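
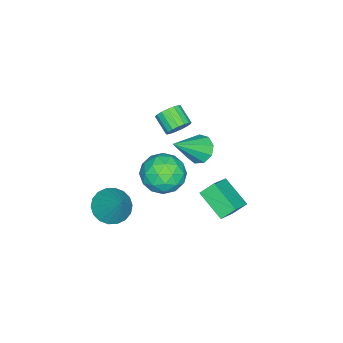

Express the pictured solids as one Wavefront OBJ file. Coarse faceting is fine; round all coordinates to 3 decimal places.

v 0.397 0.716 -0.659
v 1.045 -0.046 -1.24
v -0.305 -0.674 0.38
v 0.343 -1.436 -0.201
v 0.844 -0.675 0.512
v 1.278 0.184 -0.131
v -0.538 -0.904 -0.729
v -0.104 -0.045 -1.372
v 0.467 -1.047 -1.283
v 1.321 -0.906 -0.516
v -0.581 0.186 -0.344
v 0.273 0.327 0.423
v 0.783 0.457 -1.041
v -0.043 -1.177 0.181
v 0.252 -0.729 0.599
v 0.633 -1.177 0.258
v 0.92 0.592 -0.389
v 1.301 0.144 -0.73
v 1.182 -0.225 0.299
v -0.561 -0.864 -0.13
v -0.18 -1.312 -0.471
v 0.107 0.457 -1.118
v 0.488 0.009 -1.459
v -0.442 -0.495 -1.159
v 0.824 -0.58 -1.408
v 0.411 -1.396 -0.797
v -0.107 -1.084 -1.108
v 0.149 -0.579 -1.485
v 1.326 -0.496 -0.957
v 0.913 -1.313 -0.346
v 1.208 -0.866 0.073
v 1.463 -0.361 -0.305
v 0.986 -1.085 -0.982
v -0.173 0.593 -0.514
v -0.586 -0.224 0.097
v -0.723 -0.359 -0.555
v -0.468 0.146 -0.933
v 0.329 0.676 -0.063
v -0.084 -0.14 0.548
v 0.591 -0.141 0.625
v 0.847 0.364 0.248
v -0.246 0.365 0.122
v -2.509 -0.909 0.169
v -1.963 -0.97 0.569
v -2.465 -1.771 1.132
v -3.011 -1.711 0.731
v -2.147 -0.748 0.721
v -2.648 -1.549 1.284
v -2.414 -0.563 0.746
v -2.915 -1.365 1.309
v -2.702 -0.458 0.639
v -3.204 -1.259 1.202
v -2.947 -0.456 0.424
v -3.448 -1.257 0.987
v -3.091 -0.558 0.151
v -3.592 -1.359 0.714
v -3.102 -0.74 -0.119
v -3.603 -1.541 0.444
v -2.977 -0.961 -0.322
v -3.479 -1.763 0.241
v -2.745 -1.171 -0.413
v -3.246 -1.972 0.15
v -2.459 -1.32 -0.371
v -2.96 -2.121 0.192
v -2.184 -1.375 -0.205
v -2.686 -2.177 0.358
v -1.984 -1.324 0.046
v -2.486 -2.125 0.609
v -1.904 -1.178 0.326
v -2.406 -1.979 0.889
v 0.413 1.475 2.265
v 0.962 1.487 1.711
v 1.767 0.785 3.595
v 0.951 1.955 1.967
v 0.687 2.199 2.362
v 0.295 2.104 2.711
v -0.041 1.715 2.852
v -0.166 1.214 2.718
v -0.019 0.835 2.372
v 0.329 0.756 1.976
v 0.717 1.013 1.715
v -1.796 2.961 -3.453
v -2.393 1.594 -2.597
v -0.565 2.901 -2.689
v -1.163 1.534 -1.833
v -1.417 2.386 -4.107
v -2.015 1.019 -3.251
v -0.187 2.326 -3.343
v -0.784 0.959 -2.487
v 2.375 -2.01 -1.78
v 2.9 -1.465 -2.402
v 3.205 -1.03 -0.22
v 2.535 -1.232 -2.354
v 2.138 -1.153 -2.192
v 1.787 -1.244 -1.948
v 1.554 -1.487 -1.671
v 1.483 -1.833 -1.416
v 1.588 -2.215 -1.232
v 1.85 -2.555 -1.157
v 2.216 -2.788 -1.205
v 2.613 -2.867 -1.367
v 2.963 -2.776 -1.611
v 3.197 -2.533 -1.888
v 3.268 -2.187 -2.143
v 3.162 -1.806 -2.327
f 1 38 17
f 38 12 41
f 17 41 6
f 38 41 17
f 1 17 13
f 17 6 18
f 13 18 2
f 17 18 13
f 1 13 22
f 13 2 23
f 22 23 8
f 13 23 22
f 1 22 34
f 22 8 37
f 34 37 11
f 22 37 34
f 1 34 38
f 34 11 42
f 38 42 12
f 34 42 38
f 2 18 29
f 18 6 32
f 29 32 10
f 18 32 29
f 6 41 19
f 41 12 40
f 19 40 5
f 41 40 19
f 12 42 39
f 42 11 35
f 39 35 3
f 42 35 39
f 11 37 36
f 37 8 24
f 36 24 7
f 37 24 36
f 8 23 28
f 23 2 25
f 28 25 9
f 23 25 28
f 4 30 16
f 30 10 31
f 16 31 5
f 30 31 16
f 4 16 14
f 16 5 15
f 14 15 3
f 16 15 14
f 4 14 21
f 14 3 20
f 21 20 7
f 14 20 21
f 4 21 26
f 21 7 27
f 26 27 9
f 21 27 26
f 4 26 30
f 26 9 33
f 30 33 10
f 26 33 30
f 5 31 19
f 31 10 32
f 19 32 6
f 31 32 19
f 3 15 39
f 15 5 40
f 39 40 12
f 15 40 39
f 7 20 36
f 20 3 35
f 36 35 11
f 20 35 36
f 9 27 28
f 27 7 24
f 28 24 8
f 27 24 28
f 10 33 29
f 33 9 25
f 29 25 2
f 33 25 29
f 44 43 47
f 44 47 45
f 45 47 48
f 45 48 46
f 47 43 49
f 47 49 48
f 48 49 50
f 48 50 46
f 49 43 51
f 49 51 50
f 50 51 52
f 50 52 46
f 51 43 53
f 51 53 52
f 52 53 54
f 52 54 46
f 53 43 55
f 53 55 54
f 54 55 56
f 54 56 46
f 55 43 57
f 55 57 56
f 56 57 58
f 56 58 46
f 57 43 59
f 57 59 58
f 58 59 60
f 58 60 46
f 59 43 61
f 59 61 60
f 60 61 62
f 60 62 46
f 61 43 63
f 61 63 62
f 62 63 64
f 62 64 46
f 63 43 65
f 63 65 64
f 64 65 66
f 64 66 46
f 65 43 67
f 65 67 66
f 66 67 68
f 66 68 46
f 67 43 69
f 67 69 68
f 68 69 70
f 68 70 46
f 69 43 44
f 69 44 70
f 70 44 45
f 70 45 46
f 72 71 74
f 72 74 73
f 74 71 75
f 74 75 73
f 75 71 76
f 75 76 73
f 76 71 77
f 76 77 73
f 77 71 78
f 77 78 73
f 78 71 79
f 78 79 73
f 79 71 80
f 79 80 73
f 80 71 81
f 80 81 73
f 81 71 72
f 81 72 73
f 83 85 82
f 86 83 82
f 82 85 84
f 84 86 82
f 83 89 85
f 87 83 86
f 87 89 83
f 85 89 84
f 88 86 84
f 84 89 88
f 88 87 86
f 89 87 88
f 91 90 93
f 91 93 92
f 93 90 94
f 93 94 92
f 94 90 95
f 94 95 92
f 95 90 96
f 95 96 92
f 96 90 97
f 96 97 92
f 97 90 98
f 97 98 92
f 98 90 99
f 98 99 92
f 99 90 100
f 99 100 92
f 100 90 101
f 100 101 92
f 101 90 102
f 101 102 92
f 102 90 103
f 102 103 92
f 103 90 104
f 103 104 92
f 104 90 105
f 104 105 92
f 105 90 91
f 105 91 92



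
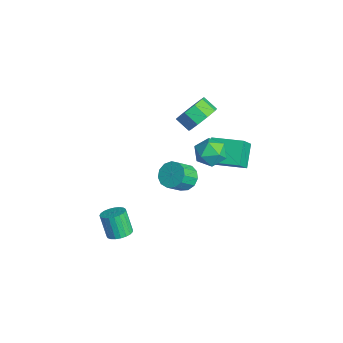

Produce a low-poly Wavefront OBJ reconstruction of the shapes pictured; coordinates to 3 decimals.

v -0.971 2.584 -1.389
v -2.021 3.2 -0.304
v 0.108 4.1 -1.203
v -0.941 4.715 -0.119
v -0.099 1.805 -0.101
v -1.148 2.42 0.983
v 0.981 3.32 0.084
v -0.069 3.936 1.169
v 0.852 -3.614 -4.012
v 1.436 -4.037 -3.807
v 0.813 -4.228 -2.423
v 0.228 -3.806 -2.628
v 1.531 -3.751 -3.725
v 0.907 -3.943 -2.341
v 1.508 -3.442 -3.692
v 0.884 -3.633 -2.308
v 1.372 -3.163 -3.715
v 0.748 -3.354 -2.331
v 1.146 -2.961 -3.789
v 0.522 -3.152 -2.405
v 0.868 -2.873 -3.902
v 0.245 -3.064 -2.518
v 0.589 -2.913 -4.034
v -0.035 -3.104 -2.65
v 0.354 -3.074 -4.162
v -0.27 -3.265 -2.778
v 0.206 -3.328 -4.264
v -0.418 -3.519 -2.88
v 0.169 -3.632 -4.322
v -0.454 -3.824 -2.938
v 0.251 -3.933 -4.327
v -0.373 -4.125 -2.943
v 0.436 -4.179 -4.277
v -0.188 -4.37 -2.893
v 0.693 -4.328 -4.182
v 0.07 -4.519 -2.798
v 0.978 -4.352 -4.057
v 0.354 -4.544 -2.673
v 1.241 -4.25 -3.924
v 0.617 -4.441 -2.54
v -1.537 2.046 2.337
v -0.859 2.073 3.177
v -1.564 1.561 3.763
v -2.243 1.534 2.923
v -1.291 2.673 3.181
v -1.996 2.161 3.767
v -1.838 2.979 2.79
v -2.543 2.467 3.376
v -2.244 2.849 2.187
v -2.949 2.337 2.774
v -2.32 2.343 1.655
v -3.025 1.831 2.241
v -2.03 1.698 1.441
v -2.735 1.186 2.027
v -1.509 1.216 1.647
v -2.214 0.704 2.233
v -1.002 1.122 2.175
v -1.707 0.61 2.761
v -0.745 1.461 2.78
v -1.45 0.949 3.366
v 1.045 0.077 0.081
v 1.852 0.367 0.019
v 2.243 -0.528 0.937
v 1.435 -0.817 0.999
v 1.639 0.63 0.366
v 2.03 -0.265 1.284
v 1.237 0.717 0.623
v 1.628 -0.178 1.54
v 0.774 0.601 0.707
v 1.165 -0.293 1.625
v 0.397 0.32 0.593
v 0.788 -0.575 1.511
v 0.226 -0.039 0.316
v 0.616 -0.934 1.234
v 0.314 -0.361 -0.035
v 0.705 -1.256 0.882
v 0.634 -0.544 -0.35
v 1.025 -1.438 0.568
v 1.085 -0.529 -0.527
v 1.476 -1.424 0.39
v 1.523 -0.322 -0.512
v 1.914 -1.217 0.406
v 1.809 0.012 -0.308
v 2.2 -0.883 0.61
v 1.351 2.23 2.722
v 2.163 1.659 2.607
v 0.517 1.241 1.753
v 1.329 0.67 1.638
v 0.863 0.703 2.521
v 1.378 1.314 3.119
v 1.302 1.586 1.241
v 1.817 2.197 1.839
v 2.132 1.261 1.691
v 1.861 0.715 2.482
v 0.819 2.185 1.878
v 0.548 1.639 2.669
f 2 4 1
f 5 2 1
f 1 4 3
f 3 5 1
f 2 8 4
f 6 2 5
f 6 8 2
f 4 8 3
f 7 5 3
f 3 8 7
f 7 6 5
f 8 6 7
f 10 9 13
f 10 13 11
f 11 13 14
f 11 14 12
f 13 9 15
f 13 15 14
f 14 15 16
f 14 16 12
f 15 9 17
f 15 17 16
f 16 17 18
f 16 18 12
f 17 9 19
f 17 19 18
f 18 19 20
f 18 20 12
f 19 9 21
f 19 21 20
f 20 21 22
f 20 22 12
f 21 9 23
f 21 23 22
f 22 23 24
f 22 24 12
f 23 9 25
f 23 25 24
f 24 25 26
f 24 26 12
f 25 9 27
f 25 27 26
f 26 27 28
f 26 28 12
f 27 9 29
f 27 29 28
f 28 29 30
f 28 30 12
f 29 9 31
f 29 31 30
f 30 31 32
f 30 32 12
f 31 9 33
f 31 33 32
f 32 33 34
f 32 34 12
f 33 9 35
f 33 35 34
f 34 35 36
f 34 36 12
f 35 9 37
f 35 37 36
f 36 37 38
f 36 38 12
f 37 9 39
f 37 39 38
f 38 39 40
f 38 40 12
f 39 9 10
f 39 10 40
f 40 10 11
f 40 11 12
f 42 41 45
f 42 45 43
f 43 45 46
f 43 46 44
f 45 41 47
f 45 47 46
f 46 47 48
f 46 48 44
f 47 41 49
f 47 49 48
f 48 49 50
f 48 50 44
f 49 41 51
f 49 51 50
f 50 51 52
f 50 52 44
f 51 41 53
f 51 53 52
f 52 53 54
f 52 54 44
f 53 41 55
f 53 55 54
f 54 55 56
f 54 56 44
f 55 41 57
f 55 57 56
f 56 57 58
f 56 58 44
f 57 41 59
f 57 59 58
f 58 59 60
f 58 60 44
f 59 41 42
f 59 42 60
f 60 42 43
f 60 43 44
f 62 61 65
f 62 65 63
f 63 65 66
f 63 66 64
f 65 61 67
f 65 67 66
f 66 67 68
f 66 68 64
f 67 61 69
f 67 69 68
f 68 69 70
f 68 70 64
f 69 61 71
f 69 71 70
f 70 71 72
f 70 72 64
f 71 61 73
f 71 73 72
f 72 73 74
f 72 74 64
f 73 61 75
f 73 75 74
f 74 75 76
f 74 76 64
f 75 61 77
f 75 77 76
f 76 77 78
f 76 78 64
f 77 61 79
f 77 79 78
f 78 79 80
f 78 80 64
f 79 61 81
f 79 81 80
f 80 81 82
f 80 82 64
f 81 61 83
f 81 83 82
f 82 83 84
f 82 84 64
f 83 61 62
f 83 62 84
f 84 62 63
f 84 63 64
f 85 96 90
f 85 90 86
f 85 86 92
f 85 92 95
f 85 95 96
f 86 90 94
f 90 96 89
f 96 95 87
f 95 92 91
f 92 86 93
f 88 94 89
f 88 89 87
f 88 87 91
f 88 91 93
f 88 93 94
f 89 94 90
f 87 89 96
f 91 87 95
f 93 91 92
f 94 93 86



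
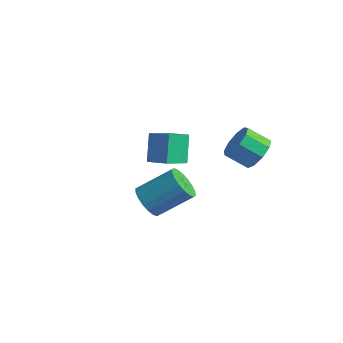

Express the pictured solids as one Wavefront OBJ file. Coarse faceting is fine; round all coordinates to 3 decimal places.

v 0.939 -3.139 -1.19
v 1.55 -2.981 -1.914
v 2.651 -1.643 -0.693
v 2.041 -1.801 0.03
v 1.252 -2.681 -1.974
v 2.353 -1.343 -0.753
v 0.892 -2.472 -1.879
v 1.993 -1.134 -0.658
v 0.541 -2.395 -1.647
v 1.642 -1.056 -0.426
v 0.269 -2.465 -1.325
v 1.371 -1.127 -0.104
v 0.13 -2.669 -0.976
v 1.232 -1.33 0.244
v 0.152 -2.966 -0.67
v 1.253 -1.627 0.551
v 0.329 -3.297 -0.467
v 1.43 -1.959 0.754
v 0.627 -3.597 -0.407
v 1.728 -2.259 0.814
v 0.987 -3.806 -0.502
v 2.088 -2.468 0.719
v 1.338 -3.884 -0.734
v 2.439 -2.545 0.487
v 1.609 -3.813 -1.056
v 2.711 -2.475 0.165
v 1.748 -3.61 -1.404
v 2.85 -2.271 -0.184
v 1.727 -3.313 -1.711
v 2.828 -1.974 -0.49
v 3.156 2.299 0.407
v 3.86 1.737 0.817
v 2.908 1.119 1.603
v 2.204 1.681 1.193
v 3.783 2.308 1.173
v 2.831 1.689 1.959
v 3.412 2.875 1.171
v 2.461 2.256 1.956
v 2.922 3.172 0.811
v 1.971 2.554 1.597
v 2.541 3.061 0.262
v 1.589 2.443 1.048
v 2.447 2.594 -0.219
v 1.496 1.976 0.567
v 2.685 1.988 -0.407
v 1.734 1.37 0.379
v 3.143 1.528 -0.214
v 2.192 0.91 0.572
v 3.607 1.429 0.269
v 2.656 0.811 1.055
v -3.705 1.655 -3.398
v -4.303 2.443 -1.918
v -3.651 3.11 -4.151
v -4.248 3.899 -2.672
v -2.472 1.821 -2.988
v -3.069 2.61 -1.509
v -2.417 3.277 -3.742
v -3.015 4.065 -2.262
f 2 1 5
f 2 5 3
f 3 5 6
f 3 6 4
f 5 1 7
f 5 7 6
f 6 7 8
f 6 8 4
f 7 1 9
f 7 9 8
f 8 9 10
f 8 10 4
f 9 1 11
f 9 11 10
f 10 11 12
f 10 12 4
f 11 1 13
f 11 13 12
f 12 13 14
f 12 14 4
f 13 1 15
f 13 15 14
f 14 15 16
f 14 16 4
f 15 1 17
f 15 17 16
f 16 17 18
f 16 18 4
f 17 1 19
f 17 19 18
f 18 19 20
f 18 20 4
f 19 1 21
f 19 21 20
f 20 21 22
f 20 22 4
f 21 1 23
f 21 23 22
f 22 23 24
f 22 24 4
f 23 1 25
f 23 25 24
f 24 25 26
f 24 26 4
f 25 1 27
f 25 27 26
f 26 27 28
f 26 28 4
f 27 1 29
f 27 29 28
f 28 29 30
f 28 30 4
f 29 1 2
f 29 2 30
f 30 2 3
f 30 3 4
f 32 31 35
f 32 35 33
f 33 35 36
f 33 36 34
f 35 31 37
f 35 37 36
f 36 37 38
f 36 38 34
f 37 31 39
f 37 39 38
f 38 39 40
f 38 40 34
f 39 31 41
f 39 41 40
f 40 41 42
f 40 42 34
f 41 31 43
f 41 43 42
f 42 43 44
f 42 44 34
f 43 31 45
f 43 45 44
f 44 45 46
f 44 46 34
f 45 31 47
f 45 47 46
f 46 47 48
f 46 48 34
f 47 31 49
f 47 49 48
f 48 49 50
f 48 50 34
f 49 31 32
f 49 32 50
f 50 32 33
f 50 33 34
f 52 54 51
f 55 52 51
f 51 54 53
f 53 55 51
f 52 58 54
f 56 52 55
f 56 58 52
f 54 58 53
f 57 55 53
f 53 58 57
f 57 56 55
f 58 56 57



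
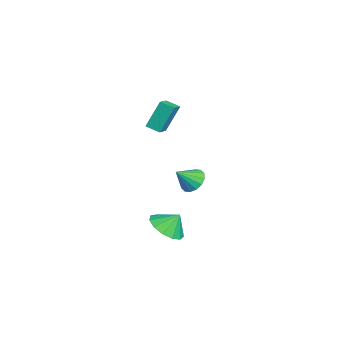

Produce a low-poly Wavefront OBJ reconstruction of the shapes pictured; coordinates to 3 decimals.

v -1.826 -2.976 1.374
v -2.151 -2.266 2.861
v -1.472 -2.301 1.129
v -1.797 -1.592 2.617
v -1.003 -3.288 1.703
v -1.328 -2.579 3.191
v -0.649 -2.614 1.459
v -0.974 -1.904 2.946
v 0.847 -2.342 -4.314
v 1.545 -2.971 -3.869
v 0.873 -1.698 -3.446
v 1.851 -2.573 -4.173
v 1.837 -2.103 -4.521
v 1.509 -1.708 -4.804
v 0.971 -1.514 -4.931
v 0.393 -1.583 -4.862
v -0.041 -1.893 -4.619
v -0.193 -2.345 -4.279
v -0.015 -2.796 -3.95
v 0.436 -3.103 -3.736
v 1.018 -3.168 -3.706
v -2.06 -0.951 -2.771
v -1.711 -1.362 -3.336
v -1.64 -1.809 -1.889
v -1.432 -1.097 -3.211
v -1.322 -0.794 -2.969
v -1.409 -0.533 -2.674
v -1.67 -0.384 -2.405
v -2.036 -0.386 -2.234
v -2.408 -0.541 -2.207
v -2.687 -0.805 -2.331
v -2.798 -1.108 -2.573
v -2.711 -1.37 -2.869
v -2.449 -1.519 -3.138
v -2.083 -1.516 -3.309
f 2 4 1
f 5 2 1
f 1 4 3
f 3 5 1
f 2 8 4
f 6 2 5
f 6 8 2
f 4 8 3
f 7 5 3
f 3 8 7
f 7 6 5
f 8 6 7
f 10 9 12
f 10 12 11
f 12 9 13
f 12 13 11
f 13 9 14
f 13 14 11
f 14 9 15
f 14 15 11
f 15 9 16
f 15 16 11
f 16 9 17
f 16 17 11
f 17 9 18
f 17 18 11
f 18 9 19
f 18 19 11
f 19 9 20
f 19 20 11
f 20 9 21
f 20 21 11
f 21 9 10
f 21 10 11
f 23 22 25
f 23 25 24
f 25 22 26
f 25 26 24
f 26 22 27
f 26 27 24
f 27 22 28
f 27 28 24
f 28 22 29
f 28 29 24
f 29 22 30
f 29 30 24
f 30 22 31
f 30 31 24
f 31 22 32
f 31 32 24
f 32 22 33
f 32 33 24
f 33 22 34
f 33 34 24
f 34 22 35
f 34 35 24
f 35 22 23
f 35 23 24



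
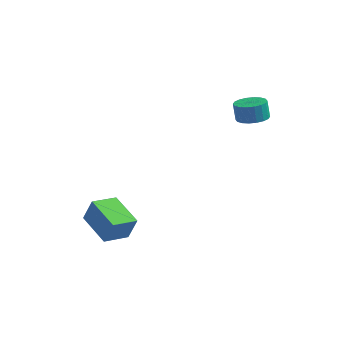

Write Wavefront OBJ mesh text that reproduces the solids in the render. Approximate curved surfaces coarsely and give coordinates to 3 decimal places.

v -5.151 -2.996 -4.251
v -4.692 -2.875 -2.912
v -4.28 -1.78 -4.658
v -3.821 -1.66 -3.32
v -3.559 -4.28 -4.68
v -3.1 -4.16 -3.342
v -2.688 -3.065 -5.088
v -2.229 -2.944 -3.749
v 2.026 3.249 0.787
v 2.739 2.773 1.06
v 2.507 3.015 2.087
v 1.794 3.491 1.813
v 2.892 3.139 1.008
v 2.659 3.382 2.035
v 2.873 3.528 0.912
v 2.64 3.77 1.939
v 2.686 3.861 0.792
v 2.454 4.103 1.818
v 2.369 4.073 0.67
v 2.136 4.315 1.696
v 1.984 4.122 0.571
v 1.751 4.364 1.598
v 1.607 3.998 0.515
v 1.375 4.24 1.542
v 1.313 3.725 0.513
v 1.081 3.967 1.54
v 1.161 3.358 0.565
v 0.928 3.601 1.592
v 1.18 2.97 0.661
v 0.947 3.212 1.688
v 1.366 2.637 0.782
v 1.134 2.879 1.808
v 1.684 2.425 0.904
v 1.451 2.667 1.93
v 2.069 2.376 1.002
v 1.836 2.618 2.029
v 2.445 2.5 1.058
v 2.213 2.742 2.085
f 2 4 1
f 5 2 1
f 1 4 3
f 3 5 1
f 2 8 4
f 6 2 5
f 6 8 2
f 4 8 3
f 7 5 3
f 3 8 7
f 7 6 5
f 8 6 7
f 10 9 13
f 10 13 11
f 11 13 14
f 11 14 12
f 13 9 15
f 13 15 14
f 14 15 16
f 14 16 12
f 15 9 17
f 15 17 16
f 16 17 18
f 16 18 12
f 17 9 19
f 17 19 18
f 18 19 20
f 18 20 12
f 19 9 21
f 19 21 20
f 20 21 22
f 20 22 12
f 21 9 23
f 21 23 22
f 22 23 24
f 22 24 12
f 23 9 25
f 23 25 24
f 24 25 26
f 24 26 12
f 25 9 27
f 25 27 26
f 26 27 28
f 26 28 12
f 27 9 29
f 27 29 28
f 28 29 30
f 28 30 12
f 29 9 31
f 29 31 30
f 30 31 32
f 30 32 12
f 31 9 33
f 31 33 32
f 32 33 34
f 32 34 12
f 33 9 35
f 33 35 34
f 34 35 36
f 34 36 12
f 35 9 37
f 35 37 36
f 36 37 38
f 36 38 12
f 37 9 10
f 37 10 38
f 38 10 11
f 38 11 12



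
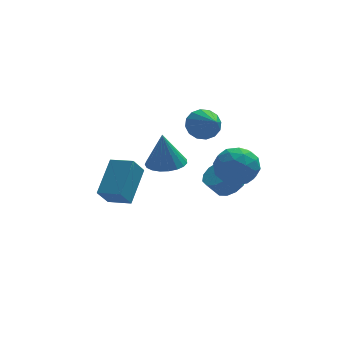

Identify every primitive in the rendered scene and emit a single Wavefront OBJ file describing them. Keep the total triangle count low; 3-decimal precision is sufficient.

v 0.481 -0.523 -0.726
v 1.366 -0.023 -0.644
v 0.299 -0.517 1.206
v 1.087 0.295 -0.672
v 0.704 0.472 -0.708
v 0.281 0.477 -0.748
v -0.106 0.309 -0.784
v -0.393 -0.003 -0.81
v -0.528 -0.405 -0.821
v -0.489 -0.827 -0.816
v -0.282 -1.197 -0.795
v 0.057 -1.45 -0.762
v 0.469 -1.543 -0.723
v 0.883 -1.46 -0.685
v 1.227 -1.214 -0.653
v 1.443 -0.85 -0.634
v 1.492 -0.428 -0.631
v -2.117 -4.191 -0.564
v -1.324 -2.645 0.72
v -3.126 -3.488 -0.787
v -2.334 -1.942 0.497
v -1.566 -3.698 -1.497
v -0.774 -2.152 -0.213
v -2.576 -2.995 -1.72
v -1.783 -1.449 -0.436
v 3.646 -0.341 -2.515
v 4.131 -1.095 -2.265
v 3.479 -1.232 -1.415
v 2.994 -0.479 -1.665
v 4.357 -0.687 -2.026
v 3.705 -0.825 -1.176
v 4.358 -0.17 -1.942
v 3.706 -0.307 -1.092
v 4.132 0.293 -2.04
v 3.481 0.156 -1.19
v 3.753 0.554 -2.289
v 3.101 0.417 -1.438
v 3.339 0.531 -2.609
v 2.687 0.394 -1.759
v 3.023 0.231 -2.9
v 2.371 0.094 -2.05
v 2.904 -0.25 -3.069
v 2.253 -0.388 -2.219
v 3.021 -0.761 -3.062
v 2.37 -0.898 -2.211
v 3.337 -1.139 -2.881
v 2.685 -1.276 -2.031
v 3.75 -1.263 -2.584
v 3.099 -1.4 -1.734
v 2.47 0.822 1.055
v 3.379 1.02 1.03
v 2.85 -0.802 2.025
v 3.218 1.224 1.435
v 2.857 1.321 1.738
v 2.392 1.284 1.859
v 1.948 1.123 1.764
v 1.644 0.882 1.479
v 1.562 0.625 1.08
v 1.722 0.421 0.675
v 2.083 0.324 0.372
v 2.548 0.361 0.251
v 2.992 0.521 0.346
v 3.296 0.763 0.631
v 3.925 -1.001 -1.372
v 4.785 -1.535 -0.729
v 2.575 -1.925 -0.331
v 3.435 -2.459 0.312
v 3.246 -1.28 0.423
v 4.081 -0.709 -0.22
v 3.279 -2.751 -0.84
v 4.114 -2.18 -1.483
v 4.386 -2.616 -0.4
v 4.366 -1.707 0.381
v 2.994 -1.753 -1.441
v 2.974 -0.844 -0.66
v 4.474 -1.187 -1.142
v 2.886 -2.273 0.082
v 2.775 -1.58 0.147
v 3.281 -1.894 0.525
v 4.06 -0.702 -0.842
v 4.566 -1.015 -0.465
v 3.661 -0.865 0.213
v 2.794 -2.445 -0.595
v 3.3 -2.758 -0.218
v 4.079 -1.566 -1.585
v 4.585 -1.88 -1.207
v 3.699 -2.595 -1.273
v 4.745 -2.136 -0.571
v 3.951 -2.679 0.041
v 3.859 -2.851 -0.636
v 4.35 -2.515 -1.014
v 4.733 -1.601 -0.112
v 3.939 -2.145 0.5
v 3.828 -1.452 0.566
v 4.319 -1.116 0.188
v 4.498 -2.237 0.081
v 3.421 -1.315 -1.56
v 2.627 -1.859 -0.948
v 3.041 -2.344 -1.248
v 3.532 -2.008 -1.626
v 3.409 -0.781 -1.101
v 2.615 -1.324 -0.489
v 3.01 -0.945 -0.046
v 3.501 -0.609 -0.424
v 2.862 -1.223 -1.141
f 2 1 4
f 2 4 3
f 4 1 5
f 4 5 3
f 5 1 6
f 5 6 3
f 6 1 7
f 6 7 3
f 7 1 8
f 7 8 3
f 8 1 9
f 8 9 3
f 9 1 10
f 9 10 3
f 10 1 11
f 10 11 3
f 11 1 12
f 11 12 3
f 12 1 13
f 12 13 3
f 13 1 14
f 13 14 3
f 14 1 15
f 14 15 3
f 15 1 16
f 15 16 3
f 16 1 17
f 16 17 3
f 17 1 2
f 17 2 3
f 19 21 18
f 22 19 18
f 18 21 20
f 20 22 18
f 19 25 21
f 23 19 22
f 23 25 19
f 21 25 20
f 24 22 20
f 20 25 24
f 24 23 22
f 25 23 24
f 27 26 30
f 27 30 28
f 28 30 31
f 28 31 29
f 30 26 32
f 30 32 31
f 31 32 33
f 31 33 29
f 32 26 34
f 32 34 33
f 33 34 35
f 33 35 29
f 34 26 36
f 34 36 35
f 35 36 37
f 35 37 29
f 36 26 38
f 36 38 37
f 37 38 39
f 37 39 29
f 38 26 40
f 38 40 39
f 39 40 41
f 39 41 29
f 40 26 42
f 40 42 41
f 41 42 43
f 41 43 29
f 42 26 44
f 42 44 43
f 43 44 45
f 43 45 29
f 44 26 46
f 44 46 45
f 45 46 47
f 45 47 29
f 46 26 48
f 46 48 47
f 47 48 49
f 47 49 29
f 48 26 27
f 48 27 49
f 49 27 28
f 49 28 29
f 51 50 53
f 51 53 52
f 53 50 54
f 53 54 52
f 54 50 55
f 54 55 52
f 55 50 56
f 55 56 52
f 56 50 57
f 56 57 52
f 57 50 58
f 57 58 52
f 58 50 59
f 58 59 52
f 59 50 60
f 59 60 52
f 60 50 61
f 60 61 52
f 61 50 62
f 61 62 52
f 62 50 63
f 62 63 52
f 63 50 51
f 63 51 52
f 64 101 80
f 101 75 104
f 80 104 69
f 101 104 80
f 64 80 76
f 80 69 81
f 76 81 65
f 80 81 76
f 64 76 85
f 76 65 86
f 85 86 71
f 76 86 85
f 64 85 97
f 85 71 100
f 97 100 74
f 85 100 97
f 64 97 101
f 97 74 105
f 101 105 75
f 97 105 101
f 65 81 92
f 81 69 95
f 92 95 73
f 81 95 92
f 69 104 82
f 104 75 103
f 82 103 68
f 104 103 82
f 75 105 102
f 105 74 98
f 102 98 66
f 105 98 102
f 74 100 99
f 100 71 87
f 99 87 70
f 100 87 99
f 71 86 91
f 86 65 88
f 91 88 72
f 86 88 91
f 67 93 79
f 93 73 94
f 79 94 68
f 93 94 79
f 67 79 77
f 79 68 78
f 77 78 66
f 79 78 77
f 67 77 84
f 77 66 83
f 84 83 70
f 77 83 84
f 67 84 89
f 84 70 90
f 89 90 72
f 84 90 89
f 67 89 93
f 89 72 96
f 93 96 73
f 89 96 93
f 68 94 82
f 94 73 95
f 82 95 69
f 94 95 82
f 66 78 102
f 78 68 103
f 102 103 75
f 78 103 102
f 70 83 99
f 83 66 98
f 99 98 74
f 83 98 99
f 72 90 91
f 90 70 87
f 91 87 71
f 90 87 91
f 73 96 92
f 96 72 88
f 92 88 65
f 96 88 92



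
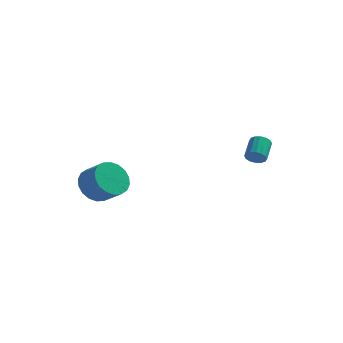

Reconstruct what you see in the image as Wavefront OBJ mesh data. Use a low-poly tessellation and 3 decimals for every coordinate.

v 2.731 3.149 -3.27
v 3.235 3.028 -3.086
v 3.273 4.09 -2.487
v 2.769 4.211 -2.67
v 3.277 3.165 -3.332
v 3.315 4.227 -2.733
v 3.173 3.298 -3.561
v 3.211 4.36 -2.962
v 2.95 3.391 -3.712
v 2.988 4.453 -3.113
v 2.669 3.419 -3.745
v 2.707 4.481 -3.146
v 2.404 3.375 -3.65
v 2.442 4.437 -3.051
v 2.227 3.27 -3.453
v 2.265 4.332 -2.854
v 2.185 3.133 -3.207
v 2.223 4.195 -2.608
v 2.289 3 -2.978
v 2.327 4.062 -2.379
v 2.512 2.907 -2.827
v 2.55 3.969 -2.228
v 2.793 2.879 -2.794
v 2.831 3.941 -2.195
v 3.058 2.923 -2.889
v 3.096 3.985 -2.29
v -3.753 -1.953 -3.461
v -3.074 -1.464 -4.008
v -2.148 -1.917 -3.266
v -2.827 -2.407 -2.719
v -3.181 -1.167 -3.694
v -2.255 -1.62 -2.952
v -3.4 -1.026 -3.334
v -2.475 -1.48 -2.592
v -3.69 -1.069 -2.999
v -2.765 -1.522 -2.256
v -3.992 -1.287 -2.755
v -3.067 -1.74 -2.013
v -4.247 -1.637 -2.651
v -3.321 -2.09 -1.909
v -4.404 -2.049 -2.708
v -3.478 -2.503 -1.966
v -4.432 -2.443 -2.914
v -3.506 -2.896 -2.172
v -4.325 -2.74 -3.228
v -3.399 -3.193 -2.486
v -4.105 -2.88 -3.588
v -3.18 -3.334 -2.846
v -3.815 -2.838 -3.924
v -2.89 -3.291 -3.181
v -3.513 -2.62 -4.167
v -2.588 -3.073 -3.425
v -3.259 -2.27 -4.271
v -2.333 -2.723 -3.529
v -3.102 -1.857 -4.214
v -2.176 -2.311 -3.472
f 2 1 5
f 2 5 3
f 3 5 6
f 3 6 4
f 5 1 7
f 5 7 6
f 6 7 8
f 6 8 4
f 7 1 9
f 7 9 8
f 8 9 10
f 8 10 4
f 9 1 11
f 9 11 10
f 10 11 12
f 10 12 4
f 11 1 13
f 11 13 12
f 12 13 14
f 12 14 4
f 13 1 15
f 13 15 14
f 14 15 16
f 14 16 4
f 15 1 17
f 15 17 16
f 16 17 18
f 16 18 4
f 17 1 19
f 17 19 18
f 18 19 20
f 18 20 4
f 19 1 21
f 19 21 20
f 20 21 22
f 20 22 4
f 21 1 23
f 21 23 22
f 22 23 24
f 22 24 4
f 23 1 25
f 23 25 24
f 24 25 26
f 24 26 4
f 25 1 2
f 25 2 26
f 26 2 3
f 26 3 4
f 28 27 31
f 28 31 29
f 29 31 32
f 29 32 30
f 31 27 33
f 31 33 32
f 32 33 34
f 32 34 30
f 33 27 35
f 33 35 34
f 34 35 36
f 34 36 30
f 35 27 37
f 35 37 36
f 36 37 38
f 36 38 30
f 37 27 39
f 37 39 38
f 38 39 40
f 38 40 30
f 39 27 41
f 39 41 40
f 40 41 42
f 40 42 30
f 41 27 43
f 41 43 42
f 42 43 44
f 42 44 30
f 43 27 45
f 43 45 44
f 44 45 46
f 44 46 30
f 45 27 47
f 45 47 46
f 46 47 48
f 46 48 30
f 47 27 49
f 47 49 48
f 48 49 50
f 48 50 30
f 49 27 51
f 49 51 50
f 50 51 52
f 50 52 30
f 51 27 53
f 51 53 52
f 52 53 54
f 52 54 30
f 53 27 55
f 53 55 54
f 54 55 56
f 54 56 30
f 55 27 28
f 55 28 56
f 56 28 29
f 56 29 30



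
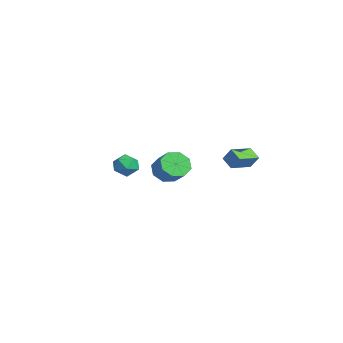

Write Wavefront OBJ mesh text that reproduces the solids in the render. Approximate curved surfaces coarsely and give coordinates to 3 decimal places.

v -0.486 -2.399 2.55
v 0.209 -2.508 2.171
v -0.709 -3.672 2.509
v -0.014 -3.781 2.13
v -0.02 -3.554 2.896
v 0.118 -2.767 2.921
v -0.618 -3.413 1.759
v -0.48 -2.626 1.784
v 0.127 -3.135 1.682
v 0.497 -3.222 2.385
v -0.997 -2.958 2.295
v -0.627 -3.045 2.998
v -3.858 0.035 0.377
v -3.394 0.374 -0.354
v -2.338 0.624 0.431
v -2.802 0.285 1.163
v -3.767 0.875 -0.012
v -2.711 1.125 0.773
v -4.193 0.884 0.558
v -3.137 1.133 1.344
v -4.423 0.395 1.022
v -3.367 0.645 1.808
v -4.322 -0.304 1.109
v -3.266 -0.054 1.894
v -3.949 -0.805 0.767
v -2.893 -0.555 1.552
v -3.523 -0.813 0.196
v -2.467 -0.564 0.982
v -3.293 -0.325 -0.268
v -2.237 -0.075 0.518
v 3.985 1.328 3.278
v 3.314 1.086 3.722
v 3.383 2.544 3.028
v 2.711 2.302 3.471
v 4.349 1.658 4.009
v 3.677 1.416 4.452
v 3.746 2.874 3.758
v 3.075 2.632 4.202
f 1 12 6
f 1 6 2
f 1 2 8
f 1 8 11
f 1 11 12
f 2 6 10
f 6 12 5
f 12 11 3
f 11 8 7
f 8 2 9
f 4 10 5
f 4 5 3
f 4 3 7
f 4 7 9
f 4 9 10
f 5 10 6
f 3 5 12
f 7 3 11
f 9 7 8
f 10 9 2
f 14 13 17
f 14 17 15
f 15 17 18
f 15 18 16
f 17 13 19
f 17 19 18
f 18 19 20
f 18 20 16
f 19 13 21
f 19 21 20
f 20 21 22
f 20 22 16
f 21 13 23
f 21 23 22
f 22 23 24
f 22 24 16
f 23 13 25
f 23 25 24
f 24 25 26
f 24 26 16
f 25 13 27
f 25 27 26
f 26 27 28
f 26 28 16
f 27 13 29
f 27 29 28
f 28 29 30
f 28 30 16
f 29 13 14
f 29 14 30
f 30 14 15
f 30 15 16
f 32 34 31
f 35 32 31
f 31 34 33
f 33 35 31
f 32 38 34
f 36 32 35
f 36 38 32
f 34 38 33
f 37 35 33
f 33 38 37
f 37 36 35
f 38 36 37



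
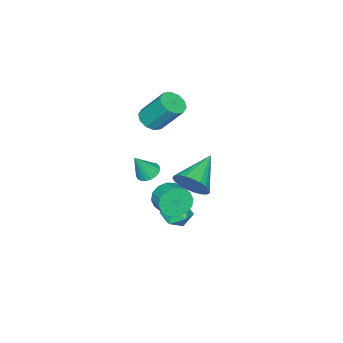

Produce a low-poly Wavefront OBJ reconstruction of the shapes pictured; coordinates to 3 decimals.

v -1.467 -2.353 -1.042
v -0.823 -2.311 -1.363
v -0.733 -2.707 0.382
v -0.865 -2.03 -1.271
v -1.011 -1.804 -1.139
v -1.236 -1.672 -0.991
v -1.5 -1.659 -0.851
v -1.759 -1.765 -0.745
v -1.967 -1.973 -0.689
v -2.089 -2.247 -0.695
v -2.103 -2.539 -0.761
v -2.007 -2.798 -0.875
v -1.817 -2.981 -1.018
v -1.567 -3.055 -1.165
v -1.3 -3.007 -1.291
v -1.061 -2.847 -1.374
v -0.893 -2.6 -1.399
v -3.149 -3.366 1.847
v -2.634 -2.808 1.488
v -2.856 -1.495 3.215
v -3.371 -2.054 3.573
v -3.119 -2.696 1.341
v -3.341 -1.384 3.067
v -3.616 -2.841 1.387
v -3.838 -1.528 3.113
v -3.934 -3.186 1.609
v -4.156 -1.873 3.335
v -3.953 -3.6 1.921
v -4.174 -2.287 3.648
v -3.664 -3.925 2.205
v -3.886 -2.612 3.932
v -3.179 -4.036 2.353
v -3.401 -2.724 4.079
v -2.682 -3.892 2.307
v -2.904 -2.579 4.033
v -2.364 -3.547 2.085
v -2.586 -2.234 3.811
v -2.346 -3.133 1.772
v -2.567 -1.82 3.499
v 2.128 1.63 0.949
v 2.399 1.185 1.72
v 2.963 2.086 2.041
v 2.692 2.53 1.271
v 2.739 1.088 1.394
v 3.303 1.989 1.716
v 2.916 1.136 0.949
v 3.48 2.037 1.27
v 2.882 1.317 0.504
v 3.446 2.217 0.825
v 2.646 1.581 0.178
v 3.21 2.481 0.5
v 2.271 1.858 0.059
v 2.835 2.759 0.38
v 1.857 2.074 0.179
v 2.421 2.975 0.5
v 1.517 2.171 0.504
v 2.081 3.072 0.826
v 1.34 2.123 0.95
v 1.904 3.024 1.271
v 1.374 1.943 1.395
v 1.938 2.843 1.716
v 1.61 1.679 1.72
v 2.174 2.579 2.042
v 1.985 1.401 1.84
v 2.549 2.302 2.161
v 1.14 1.855 -1.891
v 1.869 1.512 -1.415
v 0.191 1.208 -0.905
v 0.92 0.865 -0.429
v 0.753 1.785 -0.429
v 1.339 2.186 -1.039
v 0.721 0.534 -1.281
v 1.307 0.935 -1.891
v 1.61 0.696 -1.038
v 1.629 1.469 -0.511
v 0.431 1.251 -1.809
v 0.45 2.024 -1.282
v 2.974 3.647 3.28
v 3.432 3.192 4.083
v 1.046 3.473 4.28
v 3.451 3.606 4.192
v 3.388 4.027 4.143
v 3.253 4.382 3.945
v 3.07 4.61 3.632
v 2.871 4.672 3.258
v 2.689 4.556 2.888
v 2.557 4.283 2.585
v 2.497 3.9 2.403
v 2.519 3.474 2.372
v 2.62 3.077 2.498
v 2.783 2.779 2.759
v 2.978 2.631 3.11
v 3.173 2.659 3.491
v 3.334 2.857 3.835
f 2 1 4
f 2 4 3
f 4 1 5
f 4 5 3
f 5 1 6
f 5 6 3
f 6 1 7
f 6 7 3
f 7 1 8
f 7 8 3
f 8 1 9
f 8 9 3
f 9 1 10
f 9 10 3
f 10 1 11
f 10 11 3
f 11 1 12
f 11 12 3
f 12 1 13
f 12 13 3
f 13 1 14
f 13 14 3
f 14 1 15
f 14 15 3
f 15 1 16
f 15 16 3
f 16 1 17
f 16 17 3
f 17 1 2
f 17 2 3
f 19 18 22
f 19 22 20
f 20 22 23
f 20 23 21
f 22 18 24
f 22 24 23
f 23 24 25
f 23 25 21
f 24 18 26
f 24 26 25
f 25 26 27
f 25 27 21
f 26 18 28
f 26 28 27
f 27 28 29
f 27 29 21
f 28 18 30
f 28 30 29
f 29 30 31
f 29 31 21
f 30 18 32
f 30 32 31
f 31 32 33
f 31 33 21
f 32 18 34
f 32 34 33
f 33 34 35
f 33 35 21
f 34 18 36
f 34 36 35
f 35 36 37
f 35 37 21
f 36 18 38
f 36 38 37
f 37 38 39
f 37 39 21
f 38 18 19
f 38 19 39
f 39 19 20
f 39 20 21
f 41 40 44
f 41 44 42
f 42 44 45
f 42 45 43
f 44 40 46
f 44 46 45
f 45 46 47
f 45 47 43
f 46 40 48
f 46 48 47
f 47 48 49
f 47 49 43
f 48 40 50
f 48 50 49
f 49 50 51
f 49 51 43
f 50 40 52
f 50 52 51
f 51 52 53
f 51 53 43
f 52 40 54
f 52 54 53
f 53 54 55
f 53 55 43
f 54 40 56
f 54 56 55
f 55 56 57
f 55 57 43
f 56 40 58
f 56 58 57
f 57 58 59
f 57 59 43
f 58 40 60
f 58 60 59
f 59 60 61
f 59 61 43
f 60 40 62
f 60 62 61
f 61 62 63
f 61 63 43
f 62 40 64
f 62 64 63
f 63 64 65
f 63 65 43
f 64 40 41
f 64 41 65
f 65 41 42
f 65 42 43
f 66 77 71
f 66 71 67
f 66 67 73
f 66 73 76
f 66 76 77
f 67 71 75
f 71 77 70
f 77 76 68
f 76 73 72
f 73 67 74
f 69 75 70
f 69 70 68
f 69 68 72
f 69 72 74
f 69 74 75
f 70 75 71
f 68 70 77
f 72 68 76
f 74 72 73
f 75 74 67
f 79 78 81
f 79 81 80
f 81 78 82
f 81 82 80
f 82 78 83
f 82 83 80
f 83 78 84
f 83 84 80
f 84 78 85
f 84 85 80
f 85 78 86
f 85 86 80
f 86 78 87
f 86 87 80
f 87 78 88
f 87 88 80
f 88 78 89
f 88 89 80
f 89 78 90
f 89 90 80
f 90 78 91
f 90 91 80
f 91 78 92
f 91 92 80
f 92 78 93
f 92 93 80
f 93 78 94
f 93 94 80
f 94 78 79
f 94 79 80



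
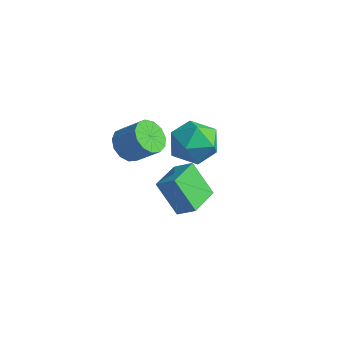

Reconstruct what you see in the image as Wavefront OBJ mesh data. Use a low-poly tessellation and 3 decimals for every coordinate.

v -1.194 -1.106 -0.036
v -0.573 -1.16 -0.671
v 0.435 -0.767 0.28
v -0.186 -0.714 0.916
v -0.746 -0.689 -0.682
v 0.262 -0.297 0.269
v -1.061 -0.351 -0.488
v -0.054 0.041 0.464
v -1.418 -0.253 -0.15
v -0.411 0.14 0.802
v -1.704 -0.425 0.224
v -0.697 -0.033 1.176
v -1.828 -0.814 0.516
v -0.821 -0.422 1.467
v -1.751 -1.296 0.632
v -0.743 -0.903 1.584
v -1.496 -1.717 0.537
v -0.489 -1.325 1.488
v -1.146 -1.945 0.259
v -0.138 -1.552 1.211
v -0.81 -1.906 -0.112
v 0.197 -1.513 0.84
v -0.597 -1.613 -0.458
v 0.41 -1.221 0.493
v 1.204 0.954 0.754
v 2.349 0.659 0.555
v 0.971 -0.659 1.805
v 2.116 -0.954 1.606
v 1.852 -0.016 2.304
v 1.995 0.981 1.654
v 1.325 -0.981 0.706
v 1.468 0.016 0.056
v 2.423 -0.537 0.525
v 2.749 0.06 1.513
v 0.571 -0.06 0.847
v 0.897 0.537 1.835
v -0.744 0.112 -3.176
v 0.11 0.399 -2.562
v -1.228 1.719 -3.254
v -0.374 2.006 -2.64
v 0.314 0.354 -4.76
v 1.168 0.641 -4.146
v -0.17 1.961 -4.838
v 0.684 2.248 -4.224
f 2 1 5
f 2 5 3
f 3 5 6
f 3 6 4
f 5 1 7
f 5 7 6
f 6 7 8
f 6 8 4
f 7 1 9
f 7 9 8
f 8 9 10
f 8 10 4
f 9 1 11
f 9 11 10
f 10 11 12
f 10 12 4
f 11 1 13
f 11 13 12
f 12 13 14
f 12 14 4
f 13 1 15
f 13 15 14
f 14 15 16
f 14 16 4
f 15 1 17
f 15 17 16
f 16 17 18
f 16 18 4
f 17 1 19
f 17 19 18
f 18 19 20
f 18 20 4
f 19 1 21
f 19 21 20
f 20 21 22
f 20 22 4
f 21 1 23
f 21 23 22
f 22 23 24
f 22 24 4
f 23 1 2
f 23 2 24
f 24 2 3
f 24 3 4
f 25 36 30
f 25 30 26
f 25 26 32
f 25 32 35
f 25 35 36
f 26 30 34
f 30 36 29
f 36 35 27
f 35 32 31
f 32 26 33
f 28 34 29
f 28 29 27
f 28 27 31
f 28 31 33
f 28 33 34
f 29 34 30
f 27 29 36
f 31 27 35
f 33 31 32
f 34 33 26
f 38 40 37
f 41 38 37
f 37 40 39
f 39 41 37
f 38 44 40
f 42 38 41
f 42 44 38
f 40 44 39
f 43 41 39
f 39 44 43
f 43 42 41
f 44 42 43



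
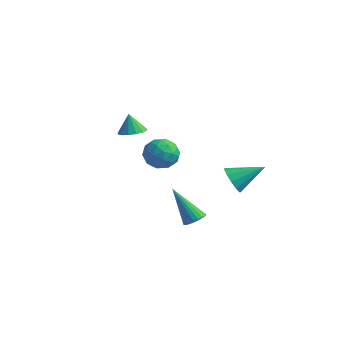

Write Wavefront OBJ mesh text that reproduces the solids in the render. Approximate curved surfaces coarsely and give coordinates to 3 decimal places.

v 4.18 -3.526 1.239
v 4.65 -3.787 1.526
v 3 -3.754 2.961
v 4.684 -3.541 1.582
v 4.63 -3.294 1.578
v 4.499 -3.086 1.515
v 4.312 -2.954 1.405
v 4.103 -2.921 1.266
v 3.906 -2.993 1.122
v 3.757 -3.157 0.998
v 3.681 -3.385 0.916
v 3.692 -3.637 0.89
v 3.786 -3.87 0.924
v 3.949 -4.043 1.012
v 4.151 -4.127 1.14
v 4.359 -4.107 1.284
v 4.535 -3.987 1.421
v -3.156 2.237 1.497
v -2.361 2.639 1
v -2.639 0.721 1.1
v -1.844 1.123 0.603
v -1.893 1.182 1.62
v -2.213 2.119 1.866
v -2.787 1.241 0.234
v -3.107 2.178 0.48
v -2.132 2.023 0.22
v -1.58 1.987 1.077
v -3.42 1.373 1.023
v -2.868 1.337 1.88
v -2.804 2.571 1.283
v -2.196 0.789 0.817
v -2.225 0.824 1.414
v -1.758 1.06 1.123
v -2.717 2.266 1.792
v -2.249 2.502 1.5
v -1.975 1.646 1.865
v -2.751 0.858 0.6
v -2.283 1.094 0.308
v -3.242 2.3 0.977
v -2.775 2.536 0.686
v -3.025 1.714 0.235
v -2.202 2.445 0.533
v -1.898 1.554 0.3
v -2.453 1.623 0.083
v -2.64 2.174 0.227
v -1.877 2.424 1.037
v -1.574 1.533 0.803
v -1.603 1.568 1.401
v -1.791 2.118 1.545
v -1.743 2.062 0.578
v -3.426 1.827 1.297
v -3.123 0.936 1.063
v -3.209 1.242 0.555
v -3.397 1.792 0.699
v -3.102 1.806 1.8
v -2.798 0.915 1.567
v -2.36 1.186 1.873
v -2.547 1.737 2.017
v -3.257 1.298 1.522
v -2.739 -0.203 3.335
v -2.096 0.17 3.492
v -3.061 -0.117 4.445
v -2.355 0.45 3.395
v -2.717 0.555 3.282
v -3.085 0.457 3.183
v -3.36 0.182 3.125
v -3.469 -0.196 3.122
v -3.382 -0.576 3.177
v -3.123 -0.856 3.274
v -2.761 -0.961 3.387
v -2.393 -0.863 3.486
v -2.118 -0.588 3.544
v -2.009 -0.209 3.547
v 2.393 1.405 1.052
v 2.837 1.507 0.335
v 3.467 2.615 1.888
v 2.484 1.83 0.321
v 2.102 2.018 0.54
v 1.812 2.012 0.921
v 1.707 1.813 1.344
v 1.82 1.485 1.674
v 2.114 1.132 1.807
v 2.498 0.865 1.7
v 2.848 0.77 1.387
v 3.054 0.877 0.968
v 3.05 1.152 0.576
f 2 1 4
f 2 4 3
f 4 1 5
f 4 5 3
f 5 1 6
f 5 6 3
f 6 1 7
f 6 7 3
f 7 1 8
f 7 8 3
f 8 1 9
f 8 9 3
f 9 1 10
f 9 10 3
f 10 1 11
f 10 11 3
f 11 1 12
f 11 12 3
f 12 1 13
f 12 13 3
f 13 1 14
f 13 14 3
f 14 1 15
f 14 15 3
f 15 1 16
f 15 16 3
f 16 1 17
f 16 17 3
f 17 1 2
f 17 2 3
f 18 55 34
f 55 29 58
f 34 58 23
f 55 58 34
f 18 34 30
f 34 23 35
f 30 35 19
f 34 35 30
f 18 30 39
f 30 19 40
f 39 40 25
f 30 40 39
f 18 39 51
f 39 25 54
f 51 54 28
f 39 54 51
f 18 51 55
f 51 28 59
f 55 59 29
f 51 59 55
f 19 35 46
f 35 23 49
f 46 49 27
f 35 49 46
f 23 58 36
f 58 29 57
f 36 57 22
f 58 57 36
f 29 59 56
f 59 28 52
f 56 52 20
f 59 52 56
f 28 54 53
f 54 25 41
f 53 41 24
f 54 41 53
f 25 40 45
f 40 19 42
f 45 42 26
f 40 42 45
f 21 47 33
f 47 27 48
f 33 48 22
f 47 48 33
f 21 33 31
f 33 22 32
f 31 32 20
f 33 32 31
f 21 31 38
f 31 20 37
f 38 37 24
f 31 37 38
f 21 38 43
f 38 24 44
f 43 44 26
f 38 44 43
f 21 43 47
f 43 26 50
f 47 50 27
f 43 50 47
f 22 48 36
f 48 27 49
f 36 49 23
f 48 49 36
f 20 32 56
f 32 22 57
f 56 57 29
f 32 57 56
f 24 37 53
f 37 20 52
f 53 52 28
f 37 52 53
f 26 44 45
f 44 24 41
f 45 41 25
f 44 41 45
f 27 50 46
f 50 26 42
f 46 42 19
f 50 42 46
f 61 60 63
f 61 63 62
f 63 60 64
f 63 64 62
f 64 60 65
f 64 65 62
f 65 60 66
f 65 66 62
f 66 60 67
f 66 67 62
f 67 60 68
f 67 68 62
f 68 60 69
f 68 69 62
f 69 60 70
f 69 70 62
f 70 60 71
f 70 71 62
f 71 60 72
f 71 72 62
f 72 60 73
f 72 73 62
f 73 60 61
f 73 61 62
f 75 74 77
f 75 77 76
f 77 74 78
f 77 78 76
f 78 74 79
f 78 79 76
f 79 74 80
f 79 80 76
f 80 74 81
f 80 81 76
f 81 74 82
f 81 82 76
f 82 74 83
f 82 83 76
f 83 74 84
f 83 84 76
f 84 74 85
f 84 85 76
f 85 74 86
f 85 86 76
f 86 74 75
f 86 75 76



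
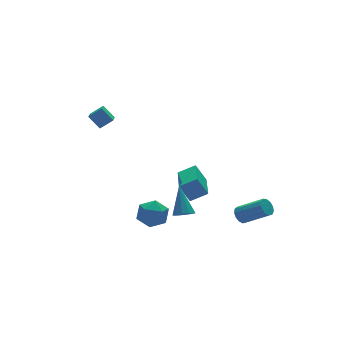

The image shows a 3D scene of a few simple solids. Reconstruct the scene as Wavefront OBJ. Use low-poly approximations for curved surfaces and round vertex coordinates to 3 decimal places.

v 0.706 1.883 -4.257
v 0.27 2.27 -3.22
v 1.713 3.741 -4.527
v 1.276 4.128 -3.489
v 1.564 1.492 -3.751
v 1.127 1.879 -2.713
v 2.57 3.35 -4.02
v 2.134 3.737 -2.983
v -4.381 2.004 2.647
v -4.74 2.509 3.327
v -3.895 2.761 2.342
v -4.254 3.266 3.022
v -3.746 1.794 3.138
v -4.105 2.299 3.818
v -3.26 2.551 2.833
v -3.619 3.056 3.513
v -0.365 0.656 -4.207
v -0.016 0.239 -3.979
v -0.015 1.744 -2.753
v 0.189 0.454 -4.19
v 0.182 0.747 -4.407
v -0.033 1.005 -4.548
v -0.376 1.129 -4.559
v -0.714 1.073 -4.435
v -0.919 0.857 -4.225
v -0.913 0.565 -4.007
v -0.697 0.307 -3.866
v -0.354 0.182 -3.856
v 1.525 -1.762 -3.498
v 1.943 -1.421 -3.485
v 2.793 -2.496 -2.549
v 2.375 -2.838 -2.562
v 1.768 -1.351 -3.247
v 2.618 -2.426 -2.31
v 1.516 -1.412 -3.088
v 2.365 -2.487 -2.151
v 1.267 -1.584 -3.059
v 2.116 -2.659 -2.122
v 1.099 -1.813 -3.17
v 1.949 -2.888 -2.233
v 1.067 -2.025 -3.385
v 1.917 -3.101 -2.449
v 1.181 -2.155 -3.636
v 2.03 -3.23 -2.7
v 1.403 -2.159 -3.844
v 2.253 -3.235 -2.907
v 1.665 -2.038 -3.941
v 2.514 -3.113 -3.005
v 1.882 -1.829 -3.898
v 2.731 -2.904 -2.962
v 1.986 -1.599 -3.728
v 2.835 -2.674 -2.792
v -4.216 -1.354 -2.09
v -3.559 -0.827 -2.391
v -3.241 -2.193 -1.429
v -2.584 -1.666 -1.73
v -3.152 -1.362 -1.11
v -3.755 -0.844 -1.519
v -3.045 -2.176 -2.301
v -3.648 -1.658 -2.71
v -2.836 -1.335 -2.521
v -2.902 -0.832 -1.785
v -3.898 -2.188 -2.035
v -3.964 -1.685 -1.299
f 2 4 1
f 5 2 1
f 1 4 3
f 3 5 1
f 2 8 4
f 6 2 5
f 6 8 2
f 4 8 3
f 7 5 3
f 3 8 7
f 7 6 5
f 8 6 7
f 10 12 9
f 13 10 9
f 9 12 11
f 11 13 9
f 10 16 12
f 14 10 13
f 14 16 10
f 12 16 11
f 15 13 11
f 11 16 15
f 15 14 13
f 16 14 15
f 18 17 20
f 18 20 19
f 20 17 21
f 20 21 19
f 21 17 22
f 21 22 19
f 22 17 23
f 22 23 19
f 23 17 24
f 23 24 19
f 24 17 25
f 24 25 19
f 25 17 26
f 25 26 19
f 26 17 27
f 26 27 19
f 27 17 28
f 27 28 19
f 28 17 18
f 28 18 19
f 30 29 33
f 30 33 31
f 31 33 34
f 31 34 32
f 33 29 35
f 33 35 34
f 34 35 36
f 34 36 32
f 35 29 37
f 35 37 36
f 36 37 38
f 36 38 32
f 37 29 39
f 37 39 38
f 38 39 40
f 38 40 32
f 39 29 41
f 39 41 40
f 40 41 42
f 40 42 32
f 41 29 43
f 41 43 42
f 42 43 44
f 42 44 32
f 43 29 45
f 43 45 44
f 44 45 46
f 44 46 32
f 45 29 47
f 45 47 46
f 46 47 48
f 46 48 32
f 47 29 49
f 47 49 48
f 48 49 50
f 48 50 32
f 49 29 51
f 49 51 50
f 50 51 52
f 50 52 32
f 51 29 30
f 51 30 52
f 52 30 31
f 52 31 32
f 53 64 58
f 53 58 54
f 53 54 60
f 53 60 63
f 53 63 64
f 54 58 62
f 58 64 57
f 64 63 55
f 63 60 59
f 60 54 61
f 56 62 57
f 56 57 55
f 56 55 59
f 56 59 61
f 56 61 62
f 57 62 58
f 55 57 64
f 59 55 63
f 61 59 60
f 62 61 54



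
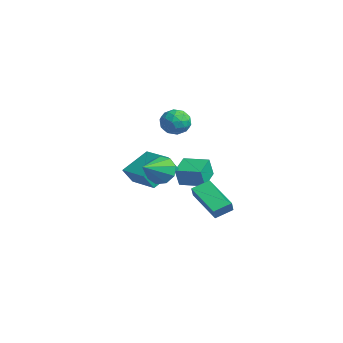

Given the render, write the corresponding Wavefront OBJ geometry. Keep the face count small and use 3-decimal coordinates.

v 3.52 -0.985 1.371
v 4.14 -0.97 0.776
v 4.2 -2.215 2.049
v 4.293 -0.634 1.234
v 4.084 -0.462 1.756
v 3.611 -0.535 2.098
v 3.096 -0.818 2.1
v 2.779 -1.18 1.762
v 2.809 -1.45 1.24
v 3.172 -1.503 0.78
v 3.697 -1.314 0.597
v -3.16 3.443 -2.01
v -2.976 3.107 -0.884
v -2.12 4.418 -1.889
v -1.936 4.081 -0.763
v -2.284 2.559 -2.417
v -2.1 2.222 -1.291
v -1.244 3.533 -2.296
v -1.06 3.197 -1.17
v -1.992 -0.693 -0.731
v -2.37 0.802 0.197
v -1.986 -0.149 -1.606
v -2.364 1.347 -0.678
v -0.056 -0.347 -0.502
v -0.434 1.149 0.426
v -0.05 0.198 -1.377
v -0.428 1.693 -0.449
v 1.453 1.423 3.089
v 1.905 1.156 3.733
v 0.615 0.384 3.247
v 1.067 0.117 3.891
v 0.623 0.817 3.955
v 1.141 1.459 3.858
v 1.379 0.081 3.122
v 1.897 0.723 3.025
v 1.859 0.327 3.754
v 1.392 0.782 4.269
v 1.128 0.758 2.711
v 0.661 1.213 3.226
v 1.753 1.381 3.397
v 0.767 0.159 3.583
v 0.507 0.57 3.62
v 0.772 0.414 3.999
v 1.304 1.559 3.471
v 1.569 1.402 3.849
v 0.816 1.202 3.98
v 0.951 0.138 3.131
v 1.216 -0.019 3.509
v 1.748 1.126 2.981
v 2.013 0.97 3.36
v 1.704 0.338 3
v 1.991 0.737 3.788
v 1.498 0.126 3.881
v 1.682 0.105 3.429
v 1.986 0.482 3.372
v 1.716 1.004 4.091
v 1.224 0.393 4.184
v 0.963 0.805 4.221
v 1.268 1.182 4.164
v 1.689 0.517 4.103
v 1.296 1.147 2.796
v 0.804 0.536 2.889
v 1.252 0.358 2.816
v 1.557 0.735 2.759
v 1.022 1.414 3.099
v 0.529 0.803 3.192
v 0.534 1.058 3.608
v 0.838 1.435 3.551
v 0.831 1.023 2.877
v 0.191 3.43 -3.968
v -1.678 3.058 -3.016
v 0.199 4.439 -3.558
v -1.669 4.068 -2.605
v 0.589 3.152 -3.295
v -1.279 2.781 -2.342
v 0.598 4.162 -2.884
v -1.271 3.79 -1.932
f 2 1 4
f 2 4 3
f 4 1 5
f 4 5 3
f 5 1 6
f 5 6 3
f 6 1 7
f 6 7 3
f 7 1 8
f 7 8 3
f 8 1 9
f 8 9 3
f 9 1 10
f 9 10 3
f 10 1 11
f 10 11 3
f 11 1 2
f 11 2 3
f 13 15 12
f 16 13 12
f 12 15 14
f 14 16 12
f 13 19 15
f 17 13 16
f 17 19 13
f 15 19 14
f 18 16 14
f 14 19 18
f 18 17 16
f 19 17 18
f 21 23 20
f 24 21 20
f 20 23 22
f 22 24 20
f 21 27 23
f 25 21 24
f 25 27 21
f 23 27 22
f 26 24 22
f 22 27 26
f 26 25 24
f 27 25 26
f 28 65 44
f 65 39 68
f 44 68 33
f 65 68 44
f 28 44 40
f 44 33 45
f 40 45 29
f 44 45 40
f 28 40 49
f 40 29 50
f 49 50 35
f 40 50 49
f 28 49 61
f 49 35 64
f 61 64 38
f 49 64 61
f 28 61 65
f 61 38 69
f 65 69 39
f 61 69 65
f 29 45 56
f 45 33 59
f 56 59 37
f 45 59 56
f 33 68 46
f 68 39 67
f 46 67 32
f 68 67 46
f 39 69 66
f 69 38 62
f 66 62 30
f 69 62 66
f 38 64 63
f 64 35 51
f 63 51 34
f 64 51 63
f 35 50 55
f 50 29 52
f 55 52 36
f 50 52 55
f 31 57 43
f 57 37 58
f 43 58 32
f 57 58 43
f 31 43 41
f 43 32 42
f 41 42 30
f 43 42 41
f 31 41 48
f 41 30 47
f 48 47 34
f 41 47 48
f 31 48 53
f 48 34 54
f 53 54 36
f 48 54 53
f 31 53 57
f 53 36 60
f 57 60 37
f 53 60 57
f 32 58 46
f 58 37 59
f 46 59 33
f 58 59 46
f 30 42 66
f 42 32 67
f 66 67 39
f 42 67 66
f 34 47 63
f 47 30 62
f 63 62 38
f 47 62 63
f 36 54 55
f 54 34 51
f 55 51 35
f 54 51 55
f 37 60 56
f 60 36 52
f 56 52 29
f 60 52 56
f 71 73 70
f 74 71 70
f 70 73 72
f 72 74 70
f 71 77 73
f 75 71 74
f 75 77 71
f 73 77 72
f 76 74 72
f 72 77 76
f 76 75 74
f 77 75 76



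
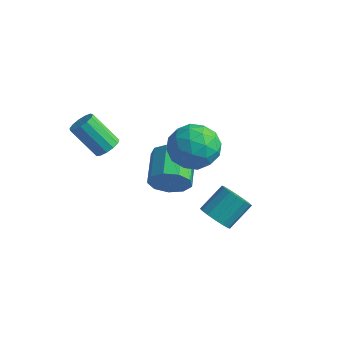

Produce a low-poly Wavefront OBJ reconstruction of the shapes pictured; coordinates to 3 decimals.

v -0.038 0.418 -2.711
v 0.47 0.402 -1.872
v -0.414 1.767 -1.311
v -0.922 1.782 -2.149
v 0.782 0.789 -2.322
v -0.102 2.154 -1.761
v 0.71 1.002 -2.954
v -0.174 2.367 -2.393
v 0.288 0.942 -3.471
v -0.595 2.307 -2.91
v -0.286 0.636 -3.633
v -1.17 2.001 -3.072
v -0.744 0.229 -3.363
v -1.628 1.593 -2.802
v -0.872 -0.091 -2.788
v -1.756 1.274 -2.227
v -0.61 -0.172 -2.176
v -1.494 1.192 -1.615
v -0.08 0.022 -1.815
v -0.964 1.387 -1.254
v -0.614 -2.934 1.617
v -0.355 -2.494 1.951
v -1.447 -2.826 3.237
v -1.706 -3.266 2.903
v -0.609 -2.344 1.774
v -1.701 -2.677 3.06
v -0.864 -2.382 1.547
v -1.957 -2.715 2.833
v -1.04 -2.595 1.342
v -2.133 -2.928 2.628
v -1.081 -2.915 1.225
v -2.173 -3.248 2.511
v -0.973 -3.242 1.232
v -2.066 -3.574 2.518
v -0.751 -3.47 1.361
v -1.844 -3.803 2.647
v -0.486 -3.528 1.572
v -1.578 -3.861 2.858
v -0.261 -3.398 1.796
v -1.353 -3.731 3.083
v -0.148 -3.12 1.964
v -1.241 -3.453 3.25
v -0.183 -2.783 2.022
v -1.276 -3.115 3.308
v 0.638 2.251 -0.986
v 1.56 1.919 -0.225
v -0.28 0.501 -0.635
v 0.642 0.169 0.126
v -0.134 1.081 0.452
v 0.434 2.163 0.235
v 0.846 0.257 -1.095
v 1.414 1.339 -1.312
v 1.689 0.687 -0.293
v 1.084 1.196 0.663
v 0.196 1.224 -1.523
v -0.409 1.733 -0.567
v 1.18 2.239 -0.636
v 0.1 0.181 -0.224
v -0.356 0.717 -0.032
v 0.187 0.522 0.415
v 0.518 2.382 -0.366
v 1.06 2.187 0.081
v 0.064 1.694 0.479
v 0.22 0.233 -0.941
v 0.762 0.038 -0.494
v 1.093 1.898 -1.275
v 1.636 1.703 -0.828
v 1.216 0.726 -1.339
v 1.798 1.32 -0.229
v 1.258 0.291 -0.023
v 1.378 0.343 -0.74
v 1.711 0.979 -0.867
v 1.442 1.619 0.333
v 0.902 0.59 0.539
v 0.446 1.126 0.731
v 0.78 1.762 0.604
v 1.517 0.895 0.293
v 0.378 1.83 -1.399
v -0.162 0.801 -1.193
v 0.5 0.658 -1.464
v 0.834 1.294 -1.591
v 0.022 2.129 -0.837
v -0.518 1.1 -0.631
v -0.431 1.441 0.007
v -0.098 2.077 -0.12
v -0.237 1.525 -1.153
v 3.521 -1.115 -2.035
v 3.9 -0.742 -2.606
v 4.197 0.348 -1.696
v 3.819 -0.025 -1.125
v 3.518 -0.614 -2.633
v 3.815 0.475 -1.724
v 3.137 -0.621 -2.5
v 3.434 0.468 -1.591
v 2.858 -0.76 -2.243
v 3.156 0.329 -1.333
v 2.758 -0.994 -1.929
v 3.055 0.095 -1.02
v 2.862 -1.261 -1.644
v 3.159 -0.171 -0.735
v 3.143 -1.488 -1.464
v 3.44 -0.398 -0.554
v 3.525 -1.615 -1.436
v 3.822 -0.526 -0.527
v 3.906 -1.608 -1.569
v 4.203 -0.519 -0.66
v 4.184 -1.469 -1.827
v 4.482 -0.38 -0.917
v 4.285 -1.235 -2.14
v 4.582 -0.146 -1.231
v 4.181 -0.969 -2.425
v 4.478 0.121 -1.516
f 2 1 5
f 2 5 3
f 3 5 6
f 3 6 4
f 5 1 7
f 5 7 6
f 6 7 8
f 6 8 4
f 7 1 9
f 7 9 8
f 8 9 10
f 8 10 4
f 9 1 11
f 9 11 10
f 10 11 12
f 10 12 4
f 11 1 13
f 11 13 12
f 12 13 14
f 12 14 4
f 13 1 15
f 13 15 14
f 14 15 16
f 14 16 4
f 15 1 17
f 15 17 16
f 16 17 18
f 16 18 4
f 17 1 19
f 17 19 18
f 18 19 20
f 18 20 4
f 19 1 2
f 19 2 20
f 20 2 3
f 20 3 4
f 22 21 25
f 22 25 23
f 23 25 26
f 23 26 24
f 25 21 27
f 25 27 26
f 26 27 28
f 26 28 24
f 27 21 29
f 27 29 28
f 28 29 30
f 28 30 24
f 29 21 31
f 29 31 30
f 30 31 32
f 30 32 24
f 31 21 33
f 31 33 32
f 32 33 34
f 32 34 24
f 33 21 35
f 33 35 34
f 34 35 36
f 34 36 24
f 35 21 37
f 35 37 36
f 36 37 38
f 36 38 24
f 37 21 39
f 37 39 38
f 38 39 40
f 38 40 24
f 39 21 41
f 39 41 40
f 40 41 42
f 40 42 24
f 41 21 43
f 41 43 42
f 42 43 44
f 42 44 24
f 43 21 22
f 43 22 44
f 44 22 23
f 44 23 24
f 45 82 61
f 82 56 85
f 61 85 50
f 82 85 61
f 45 61 57
f 61 50 62
f 57 62 46
f 61 62 57
f 45 57 66
f 57 46 67
f 66 67 52
f 57 67 66
f 45 66 78
f 66 52 81
f 78 81 55
f 66 81 78
f 45 78 82
f 78 55 86
f 82 86 56
f 78 86 82
f 46 62 73
f 62 50 76
f 73 76 54
f 62 76 73
f 50 85 63
f 85 56 84
f 63 84 49
f 85 84 63
f 56 86 83
f 86 55 79
f 83 79 47
f 86 79 83
f 55 81 80
f 81 52 68
f 80 68 51
f 81 68 80
f 52 67 72
f 67 46 69
f 72 69 53
f 67 69 72
f 48 74 60
f 74 54 75
f 60 75 49
f 74 75 60
f 48 60 58
f 60 49 59
f 58 59 47
f 60 59 58
f 48 58 65
f 58 47 64
f 65 64 51
f 58 64 65
f 48 65 70
f 65 51 71
f 70 71 53
f 65 71 70
f 48 70 74
f 70 53 77
f 74 77 54
f 70 77 74
f 49 75 63
f 75 54 76
f 63 76 50
f 75 76 63
f 47 59 83
f 59 49 84
f 83 84 56
f 59 84 83
f 51 64 80
f 64 47 79
f 80 79 55
f 64 79 80
f 53 71 72
f 71 51 68
f 72 68 52
f 71 68 72
f 54 77 73
f 77 53 69
f 73 69 46
f 77 69 73
f 88 87 91
f 88 91 89
f 89 91 92
f 89 92 90
f 91 87 93
f 91 93 92
f 92 93 94
f 92 94 90
f 93 87 95
f 93 95 94
f 94 95 96
f 94 96 90
f 95 87 97
f 95 97 96
f 96 97 98
f 96 98 90
f 97 87 99
f 97 99 98
f 98 99 100
f 98 100 90
f 99 87 101
f 99 101 100
f 100 101 102
f 100 102 90
f 101 87 103
f 101 103 102
f 102 103 104
f 102 104 90
f 103 87 105
f 103 105 104
f 104 105 106
f 104 106 90
f 105 87 107
f 105 107 106
f 106 107 108
f 106 108 90
f 107 87 109
f 107 109 108
f 108 109 110
f 108 110 90
f 109 87 111
f 109 111 110
f 110 111 112
f 110 112 90
f 111 87 88
f 111 88 112
f 112 88 89
f 112 89 90



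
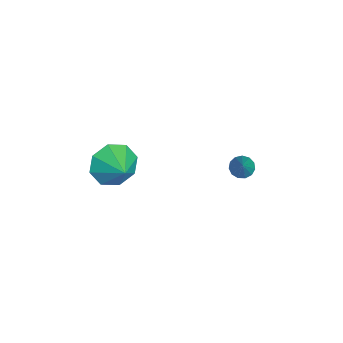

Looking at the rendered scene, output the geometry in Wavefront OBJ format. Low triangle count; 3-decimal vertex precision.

v -2.058 1.376 -3.637
v -1.759 1.774 -3.871
v -0.882 1.324 -2.223
v -1.968 1.916 -3.692
v -2.206 1.886 -3.495
v -2.397 1.695 -3.344
v -2.48 1.402 -3.285
v -2.429 1.101 -3.338
v -2.261 0.887 -3.486
v -2.028 0.829 -3.682
v -1.805 0.944 -3.864
v -1.662 1.196 -3.973
v -1.645 1.505 -3.976
v 2.388 -3.807 1.592
v 2.97 -4.298 0.944
v 3.412 -3.353 2.168
v 2.793 -3.594 0.703
v 2.379 -3.014 0.983
v 1.97 -2.899 1.619
v 1.806 -3.316 2.24
v 1.983 -4.02 2.481
v 2.397 -4.6 2.201
v 2.806 -4.715 1.565
f 2 1 4
f 2 4 3
f 4 1 5
f 4 5 3
f 5 1 6
f 5 6 3
f 6 1 7
f 6 7 3
f 7 1 8
f 7 8 3
f 8 1 9
f 8 9 3
f 9 1 10
f 9 10 3
f 10 1 11
f 10 11 3
f 11 1 12
f 11 12 3
f 12 1 13
f 12 13 3
f 13 1 2
f 13 2 3
f 15 14 17
f 15 17 16
f 17 14 18
f 17 18 16
f 18 14 19
f 18 19 16
f 19 14 20
f 19 20 16
f 20 14 21
f 20 21 16
f 21 14 22
f 21 22 16
f 22 14 23
f 22 23 16
f 23 14 15
f 23 15 16



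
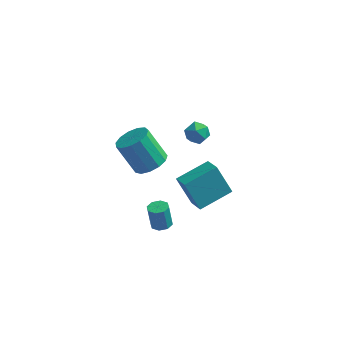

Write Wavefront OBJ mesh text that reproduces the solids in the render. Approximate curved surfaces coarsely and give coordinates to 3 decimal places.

v 0.784 0.263 -3.729
v -0.18 0.644 -2.077
v 2.272 1.672 -3.185
v 1.309 2.052 -1.533
v 1.491 -0.732 -3.087
v 0.528 -0.352 -1.435
v 2.98 0.676 -2.543
v 2.016 1.057 -0.891
v -0.697 -2.943 3.028
v 0.121 -3.07 3.571
v -0.964 -2.783 5.274
v -1.783 -2.657 4.732
v 0.089 -2.524 3.459
v -0.996 -2.237 5.162
v -0.192 -2.112 3.21
v -1.277 -1.825 4.913
v -0.634 -1.963 2.904
v -1.719 -1.676 4.607
v -1.096 -2.126 2.637
v -2.181 -1.839 4.34
v -1.432 -2.549 2.494
v -2.517 -2.262 4.198
v -1.534 -3.096 2.521
v -2.619 -2.809 4.225
v -1.371 -3.595 2.709
v -2.456 -3.308 4.413
v -0.994 -3.888 2.999
v -2.079 -3.601 4.702
v -0.523 -3.88 3.297
v -1.608 -3.593 5.001
v -0.107 -3.575 3.511
v -1.192 -3.288 5.214
v 0.63 1.596 2.46
v 1.034 2.001 1.903
v 0.666 0.539 1.717
v 1.07 0.944 1.16
v 1.418 0.768 1.857
v 1.396 1.421 2.316
v 0.304 1.119 1.304
v 0.282 1.772 1.763
v 0.833 1.706 1.188
v 1.522 1.489 1.53
v 0.178 1.051 2.09
v 0.867 0.834 2.432
v -0.25 -2.528 -2.929
v 0.18 -2.081 -2.91
v -0.06 -1.906 -1.553
v -0.49 -2.352 -1.571
v -0.252 -1.913 -3.009
v -0.493 -1.737 -1.651
v -0.683 -2.105 -3.06
v -0.924 -1.929 -1.703
v -0.86 -2.544 -3.035
v -1.101 -2.369 -1.677
v -0.68 -2.974 -2.947
v -0.92 -2.799 -1.59
v -0.247 -3.143 -2.849
v -0.488 -2.967 -1.491
v 0.184 -2.951 -2.797
v -0.057 -2.775 -1.44
v 0.361 -2.511 -2.823
v 0.12 -2.336 -1.465
f 2 4 1
f 5 2 1
f 1 4 3
f 3 5 1
f 2 8 4
f 6 2 5
f 6 8 2
f 4 8 3
f 7 5 3
f 3 8 7
f 7 6 5
f 8 6 7
f 10 9 13
f 10 13 11
f 11 13 14
f 11 14 12
f 13 9 15
f 13 15 14
f 14 15 16
f 14 16 12
f 15 9 17
f 15 17 16
f 16 17 18
f 16 18 12
f 17 9 19
f 17 19 18
f 18 19 20
f 18 20 12
f 19 9 21
f 19 21 20
f 20 21 22
f 20 22 12
f 21 9 23
f 21 23 22
f 22 23 24
f 22 24 12
f 23 9 25
f 23 25 24
f 24 25 26
f 24 26 12
f 25 9 27
f 25 27 26
f 26 27 28
f 26 28 12
f 27 9 29
f 27 29 28
f 28 29 30
f 28 30 12
f 29 9 31
f 29 31 30
f 30 31 32
f 30 32 12
f 31 9 10
f 31 10 32
f 32 10 11
f 32 11 12
f 33 44 38
f 33 38 34
f 33 34 40
f 33 40 43
f 33 43 44
f 34 38 42
f 38 44 37
f 44 43 35
f 43 40 39
f 40 34 41
f 36 42 37
f 36 37 35
f 36 35 39
f 36 39 41
f 36 41 42
f 37 42 38
f 35 37 44
f 39 35 43
f 41 39 40
f 42 41 34
f 46 45 49
f 46 49 47
f 47 49 50
f 47 50 48
f 49 45 51
f 49 51 50
f 50 51 52
f 50 52 48
f 51 45 53
f 51 53 52
f 52 53 54
f 52 54 48
f 53 45 55
f 53 55 54
f 54 55 56
f 54 56 48
f 55 45 57
f 55 57 56
f 56 57 58
f 56 58 48
f 57 45 59
f 57 59 58
f 58 59 60
f 58 60 48
f 59 45 61
f 59 61 60
f 60 61 62
f 60 62 48
f 61 45 46
f 61 46 62
f 62 46 47
f 62 47 48



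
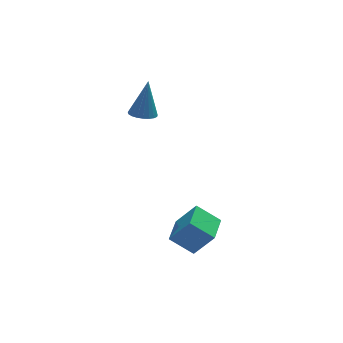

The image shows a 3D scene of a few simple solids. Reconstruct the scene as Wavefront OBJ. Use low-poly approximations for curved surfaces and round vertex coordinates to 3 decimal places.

v -2.314 -3.398 -1.838
v -3.161 -2.881 -1.128
v -1.677 -2.311 -1.87
v -2.524 -1.795 -1.16
v -1.596 -3.785 -0.7
v -2.443 -3.269 0.01
v -0.959 -2.699 -0.732
v -1.806 -2.182 -0.022
v -2.612 2.272 2.335
v -2.289 1.758 2.397
v -2.228 2.708 3.965
v -2.114 1.92 2.312
v -2.025 2.144 2.231
v -2.037 2.389 2.168
v -2.149 2.614 2.134
v -2.341 2.78 2.135
v -2.58 2.858 2.171
v -2.824 2.835 2.234
v -3.032 2.714 2.316
v -3.167 2.517 2.4
v -3.206 2.277 2.474
v -3.143 2.037 2.523
v -2.987 1.837 2.54
v -2.767 1.712 2.522
v -2.52 1.684 2.471
f 2 4 1
f 5 2 1
f 1 4 3
f 3 5 1
f 2 8 4
f 6 2 5
f 6 8 2
f 4 8 3
f 7 5 3
f 3 8 7
f 7 6 5
f 8 6 7
f 10 9 12
f 10 12 11
f 12 9 13
f 12 13 11
f 13 9 14
f 13 14 11
f 14 9 15
f 14 15 11
f 15 9 16
f 15 16 11
f 16 9 17
f 16 17 11
f 17 9 18
f 17 18 11
f 18 9 19
f 18 19 11
f 19 9 20
f 19 20 11
f 20 9 21
f 20 21 11
f 21 9 22
f 21 22 11
f 22 9 23
f 22 23 11
f 23 9 24
f 23 24 11
f 24 9 25
f 24 25 11
f 25 9 10
f 25 10 11



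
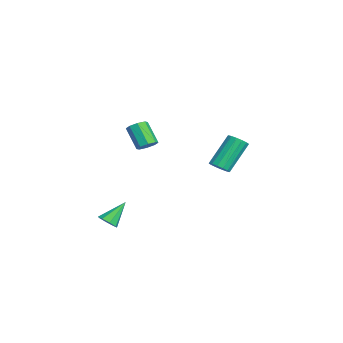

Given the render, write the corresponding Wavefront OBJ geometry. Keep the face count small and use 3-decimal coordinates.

v 2.007 -2.561 0.556
v 2.502 -2.504 0.763
v 1.493 -1.679 1.544
v 2.42 -2.224 0.47
v 2.095 -2.141 0.228
v 1.719 -2.304 0.178
v 1.511 -2.618 0.349
v 1.593 -2.898 0.642
v 1.918 -2.98 0.884
v 2.294 -2.817 0.934
v -2.594 -0.227 3.29
v -2.341 0.141 3.628
v -3.133 -0.285 4.687
v -3.386 -0.653 4.35
v -2.686 0.306 3.436
v -3.479 -0.12 4.495
v -2.978 0.159 3.158
v -3.77 -0.268 4.218
v -3.045 -0.214 2.958
v -3.837 -0.641 4.018
v -2.847 -0.595 2.953
v -3.639 -1.021 4.012
v -2.501 -0.76 3.145
v -3.294 -1.186 4.204
v -2.21 -0.612 3.422
v -3.002 -1.039 4.482
v -2.143 -0.239 3.622
v -2.935 -0.666 4.682
v -3.625 3.398 1.15
v -3.376 3.023 1.531
v -4.126 4.067 3.051
v -4.375 4.442 2.67
v -3.166 3.24 1.486
v -3.916 4.284 3.005
v -3.079 3.499 1.35
v -3.829 4.543 2.869
v -3.139 3.732 1.161
v -3.889 4.776 2.68
v -3.328 3.875 0.969
v -4.078 4.919 2.488
v -3.597 3.89 0.826
v -4.347 4.934 2.345
v -3.874 3.773 0.769
v -4.624 4.817 2.289
v -4.084 3.556 0.815
v -4.834 4.6 2.334
v -4.171 3.297 0.951
v -4.921 4.341 2.47
v -4.111 3.064 1.14
v -4.861 4.108 2.659
v -3.922 2.921 1.332
v -4.672 3.965 2.851
v -3.653 2.906 1.475
v -4.403 3.95 2.994
f 2 1 4
f 2 4 3
f 4 1 5
f 4 5 3
f 5 1 6
f 5 6 3
f 6 1 7
f 6 7 3
f 7 1 8
f 7 8 3
f 8 1 9
f 8 9 3
f 9 1 10
f 9 10 3
f 10 1 2
f 10 2 3
f 12 11 15
f 12 15 13
f 13 15 16
f 13 16 14
f 15 11 17
f 15 17 16
f 16 17 18
f 16 18 14
f 17 11 19
f 17 19 18
f 18 19 20
f 18 20 14
f 19 11 21
f 19 21 20
f 20 21 22
f 20 22 14
f 21 11 23
f 21 23 22
f 22 23 24
f 22 24 14
f 23 11 25
f 23 25 24
f 24 25 26
f 24 26 14
f 25 11 27
f 25 27 26
f 26 27 28
f 26 28 14
f 27 11 12
f 27 12 28
f 28 12 13
f 28 13 14
f 30 29 33
f 30 33 31
f 31 33 34
f 31 34 32
f 33 29 35
f 33 35 34
f 34 35 36
f 34 36 32
f 35 29 37
f 35 37 36
f 36 37 38
f 36 38 32
f 37 29 39
f 37 39 38
f 38 39 40
f 38 40 32
f 39 29 41
f 39 41 40
f 40 41 42
f 40 42 32
f 41 29 43
f 41 43 42
f 42 43 44
f 42 44 32
f 43 29 45
f 43 45 44
f 44 45 46
f 44 46 32
f 45 29 47
f 45 47 46
f 46 47 48
f 46 48 32
f 47 29 49
f 47 49 48
f 48 49 50
f 48 50 32
f 49 29 51
f 49 51 50
f 50 51 52
f 50 52 32
f 51 29 53
f 51 53 52
f 52 53 54
f 52 54 32
f 53 29 30
f 53 30 54
f 54 30 31
f 54 31 32



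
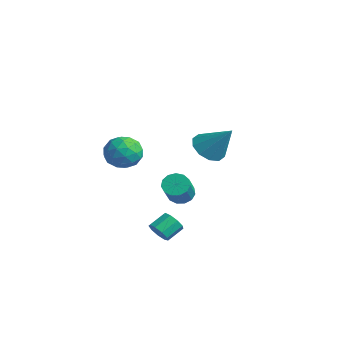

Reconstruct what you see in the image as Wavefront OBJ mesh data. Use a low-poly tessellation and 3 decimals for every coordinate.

v 3.211 -1.384 2.604
v 3.987 -1.823 2.174
v 4.369 -0.776 4.076
v 3.954 -1.249 1.963
v 3.636 -0.727 1.998
v 3.156 -0.456 2.263
v 2.697 -0.54 2.659
v 2.434 -0.946 3.033
v 2.468 -1.519 3.244
v 2.785 -2.041 3.21
v 3.265 -2.312 2.944
v 3.724 -2.229 2.549
v -2.565 0.417 -3.521
v -2.048 0.987 -3.536
v -0.978 0.054 -2.214
v -1.495 -0.517 -2.199
v -2.337 1.092 -3.229
v -1.266 0.158 -1.907
v -2.697 0.982 -3.015
v -1.627 0.048 -1.693
v -3.016 0.692 -2.961
v -1.946 -0.241 -1.639
v -3.192 0.315 -3.085
v -2.122 -0.618 -1.763
v -3.168 -0.029 -3.347
v -2.098 -0.963 -2.026
v -2.953 -0.232 -3.665
v -1.883 -1.166 -2.343
v -2.615 -0.23 -3.937
v -1.545 -1.163 -2.615
v -2.261 -0.021 -4.076
v -1.191 -0.955 -2.755
v -2.003 0.326 -4.04
v -0.933 -0.608 -2.718
v -1.924 0.702 -3.838
v -0.854 -0.231 -2.517
v 2.202 -3.633 -3.193
v 2.44 -3.937 -2.634
v 2.336 -3.011 -2.087
v 2.098 -2.707 -2.647
v 2.792 -3.753 -2.877
v 2.688 -2.828 -2.33
v 2.867 -3.514 -3.268
v 2.763 -2.588 -2.722
v 2.632 -3.33 -3.625
v 2.528 -2.404 -3.078
v 2.195 -3.288 -3.779
v 2.091 -2.362 -3.232
v 1.762 -3.407 -3.66
v 1.657 -2.481 -3.113
v 1.534 -3.632 -3.322
v 1.43 -2.706 -2.775
v 1.619 -3.857 -2.924
v 1.515 -2.932 -2.377
v 1.977 -3.978 -2.652
v 1.873 -3.052 -2.105
v -2.836 -1.926 0.684
v -2.167 -2.193 -0.167
v -3.953 -3.267 0.227
v -3.284 -3.534 -0.624
v -2.948 -3.708 0.424
v -2.258 -2.879 0.707
v -3.862 -2.581 -0.647
v -3.172 -1.752 -0.364
v -2.802 -2.598 -0.99
v -2.237 -3.294 -0.328
v -3.883 -2.166 0.388
v -3.318 -2.862 1.05
v -2.403 -1.942 0.298
v -3.717 -3.518 -0.238
v -3.519 -3.62 0.378
v -3.126 -3.777 -0.123
v -2.457 -2.345 0.812
v -2.064 -2.502 0.312
v -2.523 -3.392 0.66
v -4.056 -2.958 -0.252
v -3.663 -3.115 -0.752
v -2.994 -1.683 0.183
v -2.601 -1.84 -0.318
v -3.597 -2.068 -0.6
v -2.384 -2.337 -0.685
v -3.04 -3.125 -0.954
v -3.38 -2.565 -0.967
v -2.974 -2.078 -0.801
v -2.052 -2.746 -0.296
v -2.708 -3.534 -0.565
v -2.51 -3.636 0.052
v -2.105 -3.149 0.217
v -2.424 -2.984 -0.78
v -3.412 -1.926 0.625
v -4.068 -2.714 0.356
v -4.015 -2.311 -0.157
v -3.61 -1.824 0.008
v -3.08 -2.335 1.014
v -3.736 -3.123 0.745
v -3.146 -3.382 0.861
v -2.74 -2.895 1.027
v -3.696 -2.476 0.84
f 2 1 4
f 2 4 3
f 4 1 5
f 4 5 3
f 5 1 6
f 5 6 3
f 6 1 7
f 6 7 3
f 7 1 8
f 7 8 3
f 8 1 9
f 8 9 3
f 9 1 10
f 9 10 3
f 10 1 11
f 10 11 3
f 11 1 12
f 11 12 3
f 12 1 2
f 12 2 3
f 14 13 17
f 14 17 15
f 15 17 18
f 15 18 16
f 17 13 19
f 17 19 18
f 18 19 20
f 18 20 16
f 19 13 21
f 19 21 20
f 20 21 22
f 20 22 16
f 21 13 23
f 21 23 22
f 22 23 24
f 22 24 16
f 23 13 25
f 23 25 24
f 24 25 26
f 24 26 16
f 25 13 27
f 25 27 26
f 26 27 28
f 26 28 16
f 27 13 29
f 27 29 28
f 28 29 30
f 28 30 16
f 29 13 31
f 29 31 30
f 30 31 32
f 30 32 16
f 31 13 33
f 31 33 32
f 32 33 34
f 32 34 16
f 33 13 35
f 33 35 34
f 34 35 36
f 34 36 16
f 35 13 14
f 35 14 36
f 36 14 15
f 36 15 16
f 38 37 41
f 38 41 39
f 39 41 42
f 39 42 40
f 41 37 43
f 41 43 42
f 42 43 44
f 42 44 40
f 43 37 45
f 43 45 44
f 44 45 46
f 44 46 40
f 45 37 47
f 45 47 46
f 46 47 48
f 46 48 40
f 47 37 49
f 47 49 48
f 48 49 50
f 48 50 40
f 49 37 51
f 49 51 50
f 50 51 52
f 50 52 40
f 51 37 53
f 51 53 52
f 52 53 54
f 52 54 40
f 53 37 55
f 53 55 54
f 54 55 56
f 54 56 40
f 55 37 38
f 55 38 56
f 56 38 39
f 56 39 40
f 57 94 73
f 94 68 97
f 73 97 62
f 94 97 73
f 57 73 69
f 73 62 74
f 69 74 58
f 73 74 69
f 57 69 78
f 69 58 79
f 78 79 64
f 69 79 78
f 57 78 90
f 78 64 93
f 90 93 67
f 78 93 90
f 57 90 94
f 90 67 98
f 94 98 68
f 90 98 94
f 58 74 85
f 74 62 88
f 85 88 66
f 74 88 85
f 62 97 75
f 97 68 96
f 75 96 61
f 97 96 75
f 68 98 95
f 98 67 91
f 95 91 59
f 98 91 95
f 67 93 92
f 93 64 80
f 92 80 63
f 93 80 92
f 64 79 84
f 79 58 81
f 84 81 65
f 79 81 84
f 60 86 72
f 86 66 87
f 72 87 61
f 86 87 72
f 60 72 70
f 72 61 71
f 70 71 59
f 72 71 70
f 60 70 77
f 70 59 76
f 77 76 63
f 70 76 77
f 60 77 82
f 77 63 83
f 82 83 65
f 77 83 82
f 60 82 86
f 82 65 89
f 86 89 66
f 82 89 86
f 61 87 75
f 87 66 88
f 75 88 62
f 87 88 75
f 59 71 95
f 71 61 96
f 95 96 68
f 71 96 95
f 63 76 92
f 76 59 91
f 92 91 67
f 76 91 92
f 65 83 84
f 83 63 80
f 84 80 64
f 83 80 84
f 66 89 85
f 89 65 81
f 85 81 58
f 89 81 85

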